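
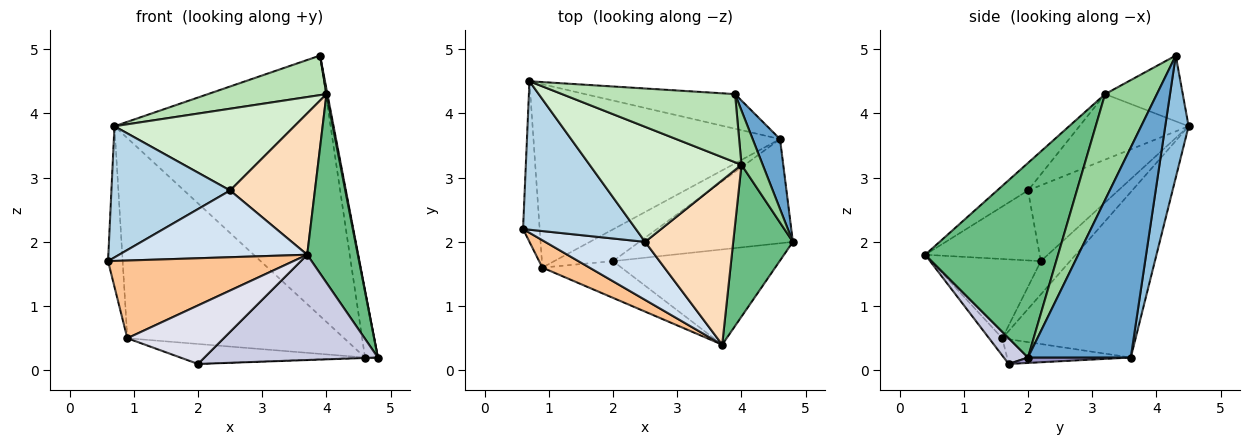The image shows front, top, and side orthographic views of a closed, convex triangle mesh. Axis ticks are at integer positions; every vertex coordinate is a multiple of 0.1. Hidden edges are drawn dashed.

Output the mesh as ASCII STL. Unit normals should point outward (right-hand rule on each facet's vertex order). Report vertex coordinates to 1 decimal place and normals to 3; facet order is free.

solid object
 facet normal 0.984 0.123 0.128
  outer loop
   vertex 4.6 3.6 0.2
   vertex 3.9 4.3 4.9
   vertex 4.8 2.0 0.2
  endloop
 endfacet
 facet normal 0.107 0.986 -0.131
  outer loop
   vertex 4.6 3.6 0.2
   vertex 0.7 4.5 3.8
   vertex 3.9 4.3 4.9
  endloop
 endfacet
 facet normal -0.450 -0.591 0.669
  outer loop
   vertex 2.5 2.0 2.8
   vertex 0.7 4.5 3.8
   vertex 0.6 2.2 1.7
  endloop
 endfacet
 facet normal -0.417 -0.686 0.596
  outer loop
   vertex 2.5 2.0 2.8
   vertex 0.6 2.2 1.7
   vertex 3.7 0.4 1.8
  endloop
 endfacet
 facet normal -0.816 0.408 -0.408
  outer loop
   vertex 0.9 1.6 0.5
   vertex 0.6 2.2 1.7
   vertex 0.7 4.5 3.8
  endloop
 endfacet
 facet normal -0.413 0.672 -0.615
  outer loop
   vertex 0.9 1.6 0.5
   vertex 0.7 4.5 3.8
   vertex 4.6 3.6 0.2
  endloop
 endfacet
 facet normal -0.488 -0.824 0.290
  outer loop
   vertex 0.9 1.6 0.5
   vertex 3.7 0.4 1.8
   vertex 0.6 2.2 1.7
  endloop
 endfacet
 facet normal -0.231 -0.634 0.738
  outer loop
   vertex 4.0 3.2 4.3
   vertex 2.5 2.0 2.8
   vertex 3.7 0.4 1.8
  endloop
 endfacet
 facet normal 0.898 -0.342 0.275
  outer loop
   vertex 4.0 3.2 4.3
   vertex 3.7 0.4 1.8
   vertex 4.8 2.0 0.2
  endloop
 endfacet
 facet normal 0.980 -0.018 0.197
  outer loop
   vertex 4.0 3.2 4.3
   vertex 4.8 2.0 0.2
   vertex 3.9 4.3 4.9
  endloop
 endfacet
 facet normal -0.312 -0.477 0.822
  outer loop
   vertex 4.0 3.2 4.3
   vertex 3.9 4.3 4.9
   vertex 0.7 4.5 3.8
  endloop
 endfacet
 facet normal -0.332 -0.546 0.769
  outer loop
   vertex 4.0 3.2 4.3
   vertex 0.7 4.5 3.8
   vertex 2.5 2.0 2.8
  endloop
 endfacet
 facet normal 0.035 0.004 -0.999
  outer loop
   vertex 2.0 1.7 0.1
   vertex 4.6 3.6 0.2
   vertex 4.8 2.0 0.2
  endloop
 endfacet
 facet normal -0.336 0.501 -0.798
  outer loop
   vertex 2.0 1.7 0.1
   vertex 0.9 1.6 0.5
   vertex 4.6 3.6 0.2
  endloop
 endfacet
 facet normal 0.103 -0.738 -0.667
  outer loop
   vertex 2.0 1.7 0.1
   vertex 4.8 2.0 0.2
   vertex 3.7 0.4 1.8
  endloop
 endfacet
 facet normal -0.115 -0.841 -0.528
  outer loop
   vertex 2.0 1.7 0.1
   vertex 3.7 0.4 1.8
   vertex 0.9 1.6 0.5
  endloop
 endfacet
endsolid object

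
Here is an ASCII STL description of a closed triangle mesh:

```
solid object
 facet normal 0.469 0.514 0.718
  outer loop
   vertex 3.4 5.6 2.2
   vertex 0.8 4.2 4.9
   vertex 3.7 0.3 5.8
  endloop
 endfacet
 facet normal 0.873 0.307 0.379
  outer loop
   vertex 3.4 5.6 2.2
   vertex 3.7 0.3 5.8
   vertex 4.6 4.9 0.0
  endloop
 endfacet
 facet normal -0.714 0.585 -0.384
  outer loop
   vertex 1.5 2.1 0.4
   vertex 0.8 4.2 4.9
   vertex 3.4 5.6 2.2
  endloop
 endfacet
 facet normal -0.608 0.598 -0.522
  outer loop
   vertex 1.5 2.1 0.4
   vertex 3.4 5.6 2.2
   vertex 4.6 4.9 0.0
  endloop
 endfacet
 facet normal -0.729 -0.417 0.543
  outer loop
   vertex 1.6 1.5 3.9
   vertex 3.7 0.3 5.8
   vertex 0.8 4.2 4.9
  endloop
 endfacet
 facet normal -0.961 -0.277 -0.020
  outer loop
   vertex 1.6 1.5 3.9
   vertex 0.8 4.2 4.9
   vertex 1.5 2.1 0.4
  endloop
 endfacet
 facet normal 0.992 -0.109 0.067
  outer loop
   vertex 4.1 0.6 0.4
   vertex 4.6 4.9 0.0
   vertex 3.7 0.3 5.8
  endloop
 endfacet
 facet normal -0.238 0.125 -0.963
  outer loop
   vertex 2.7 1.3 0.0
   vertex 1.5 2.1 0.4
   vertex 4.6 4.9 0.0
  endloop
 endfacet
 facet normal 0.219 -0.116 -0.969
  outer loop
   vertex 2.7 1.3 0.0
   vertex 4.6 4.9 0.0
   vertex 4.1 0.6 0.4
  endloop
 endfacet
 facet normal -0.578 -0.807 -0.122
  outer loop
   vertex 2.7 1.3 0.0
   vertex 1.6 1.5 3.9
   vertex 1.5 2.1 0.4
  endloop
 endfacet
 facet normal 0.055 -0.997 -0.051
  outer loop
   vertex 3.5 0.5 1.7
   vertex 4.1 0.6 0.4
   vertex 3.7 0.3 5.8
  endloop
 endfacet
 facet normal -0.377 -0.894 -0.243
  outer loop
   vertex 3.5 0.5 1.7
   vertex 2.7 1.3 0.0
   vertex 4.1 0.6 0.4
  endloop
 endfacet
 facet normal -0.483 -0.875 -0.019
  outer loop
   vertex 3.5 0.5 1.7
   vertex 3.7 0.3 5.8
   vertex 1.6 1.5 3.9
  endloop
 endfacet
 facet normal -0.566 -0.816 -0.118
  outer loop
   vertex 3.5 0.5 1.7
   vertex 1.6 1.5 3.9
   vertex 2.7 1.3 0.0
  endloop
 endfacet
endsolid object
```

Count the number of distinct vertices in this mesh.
9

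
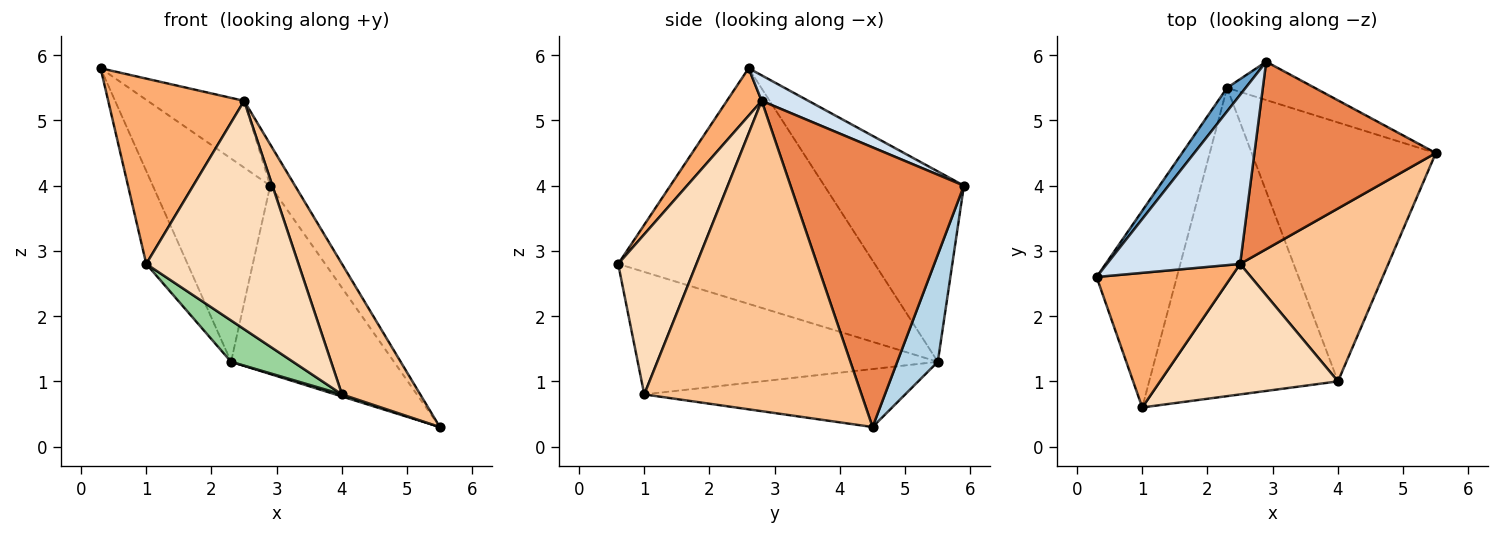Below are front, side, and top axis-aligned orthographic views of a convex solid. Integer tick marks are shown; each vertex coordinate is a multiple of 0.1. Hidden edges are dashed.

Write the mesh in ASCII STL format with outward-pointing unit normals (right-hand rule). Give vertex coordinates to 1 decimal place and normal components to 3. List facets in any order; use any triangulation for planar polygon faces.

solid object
 facet normal -0.763 0.642 0.074
  outer loop
   vertex 2.3 5.5 1.3
   vertex 0.3 2.6 5.8
   vertex 2.9 5.9 4.0
  endloop
 endfacet
 facet normal -0.936 0.151 -0.319
  outer loop
   vertex 2.3 5.5 1.3
   vertex 1.0 0.6 2.8
   vertex 0.3 2.6 5.8
  endloop
 endfacet
 facet normal 0.237 0.952 -0.194
  outer loop
   vertex 2.3 5.5 1.3
   vertex 2.9 5.9 4.0
   vertex 5.5 4.5 0.3
  endloop
 endfacet
 facet normal 0.175 0.361 0.916
  outer loop
   vertex 2.5 2.8 5.3
   vertex 2.9 5.9 4.0
   vertex 0.3 2.6 5.8
  endloop
 endfacet
 facet normal 0.833 0.119 0.540
  outer loop
   vertex 2.5 2.8 5.3
   vertex 5.5 4.5 0.3
   vertex 2.9 5.9 4.0
  endloop
 endfacet
 facet normal 0.203 -0.792 0.575
  outer loop
   vertex 2.5 2.8 5.3
   vertex 0.3 2.6 5.8
   vertex 1.0 0.6 2.8
  endloop
 endfacet
 facet normal 0.858 -0.309 0.410
  outer loop
   vertex 4.0 1.0 0.8
   vertex 5.5 4.5 0.3
   vertex 2.5 2.8 5.3
  endloop
 endfacet
 facet normal 0.408 -0.793 0.453
  outer loop
   vertex 4.0 1.0 0.8
   vertex 2.5 2.8 5.3
   vertex 1.0 0.6 2.8
  endloop
 endfacet
 facet normal -0.300 -0.008 -0.954
  outer loop
   vertex 4.0 1.0 0.8
   vertex 2.3 5.5 1.3
   vertex 5.5 4.5 0.3
  endloop
 endfacet
 facet normal -0.541 -0.112 -0.834
  outer loop
   vertex 4.0 1.0 0.8
   vertex 1.0 0.6 2.8
   vertex 2.3 5.5 1.3
  endloop
 endfacet
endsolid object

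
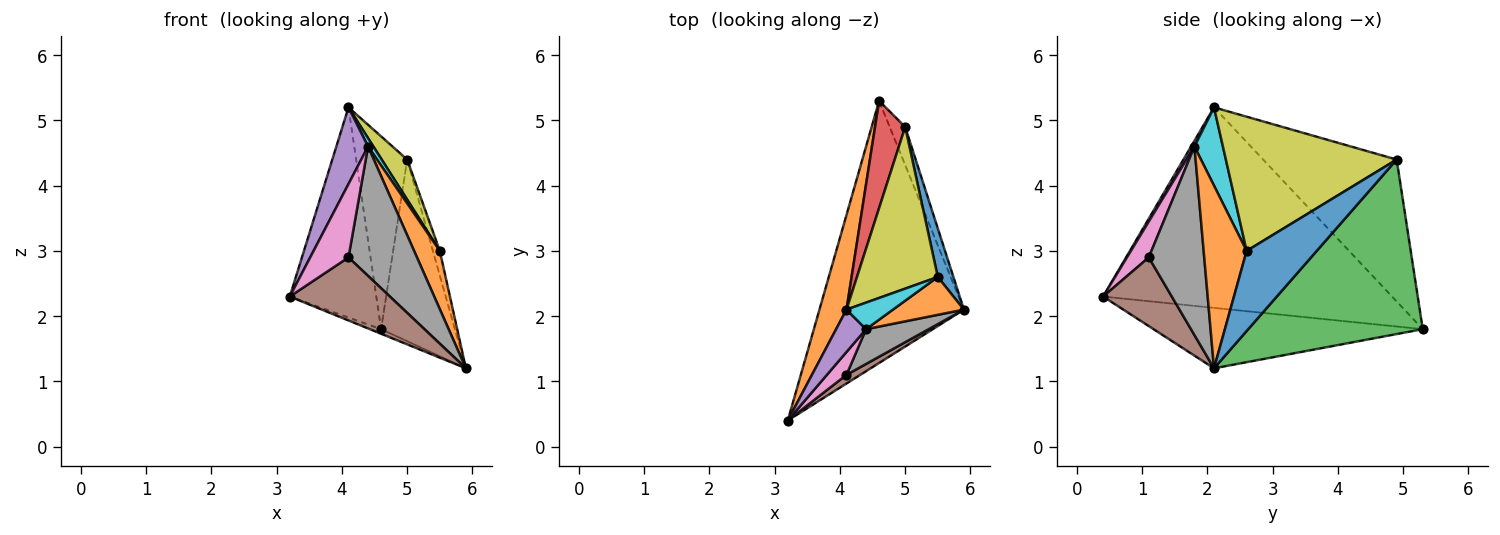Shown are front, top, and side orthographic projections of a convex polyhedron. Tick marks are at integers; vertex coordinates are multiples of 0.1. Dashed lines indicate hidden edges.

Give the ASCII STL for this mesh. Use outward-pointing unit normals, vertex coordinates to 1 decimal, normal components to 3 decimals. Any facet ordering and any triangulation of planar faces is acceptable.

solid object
 facet normal -0.386 0.016 -0.922
  outer loop
   vertex 4.6 5.3 1.8
   vertex 5.9 2.1 1.2
   vertex 3.2 0.4 2.3
  endloop
 endfacet
 facet normal -0.950 0.285 0.128
  outer loop
   vertex 4.1 2.1 5.2
   vertex 4.6 5.3 1.8
   vertex 3.2 0.4 2.3
  endloop
 endfacet
 facet normal 0.918 0.388 -0.082
  outer loop
   vertex 5.0 4.9 4.4
   vertex 5.9 2.1 1.2
   vertex 4.6 5.3 1.8
  endloop
 endfacet
 facet normal -0.916 0.350 0.195
  outer loop
   vertex 5.0 4.9 4.4
   vertex 4.6 5.3 1.8
   vertex 4.1 2.1 5.2
  endloop
 endfacet
 facet normal 0.093 -0.871 0.482
  outer loop
   vertex 4.4 1.8 4.6
   vertex 4.1 2.1 5.2
   vertex 3.2 0.4 2.3
  endloop
 endfacet
 facet normal 0.562 -0.819 0.113
  outer loop
   vertex 4.1 1.1 2.9
   vertex 3.2 0.4 2.3
   vertex 5.9 2.1 1.2
  endloop
 endfacet
 facet normal 0.478 -0.839 0.261
  outer loop
   vertex 4.1 1.1 2.9
   vertex 4.4 1.8 4.6
   vertex 3.2 0.4 2.3
  endloop
 endfacet
 facet normal 0.616 -0.761 0.205
  outer loop
   vertex 4.1 1.1 2.9
   vertex 5.9 2.1 1.2
   vertex 4.4 1.8 4.6
  endloop
 endfacet
 facet normal 0.850 -0.127 0.512
  outer loop
   vertex 5.5 2.6 3.0
   vertex 5.0 4.9 4.4
   vertex 4.1 2.1 5.2
  endloop
 endfacet
 facet normal 0.849 -0.159 0.504
  outer loop
   vertex 5.5 2.6 3.0
   vertex 4.1 2.1 5.2
   vertex 4.4 1.8 4.6
  endloop
 endfacet
 facet normal 0.977 0.097 0.190
  outer loop
   vertex 5.5 2.6 3.0
   vertex 5.9 2.1 1.2
   vertex 5.0 4.9 4.4
  endloop
 endfacet
 facet normal 0.814 -0.487 0.316
  outer loop
   vertex 5.5 2.6 3.0
   vertex 4.4 1.8 4.6
   vertex 5.9 2.1 1.2
  endloop
 endfacet
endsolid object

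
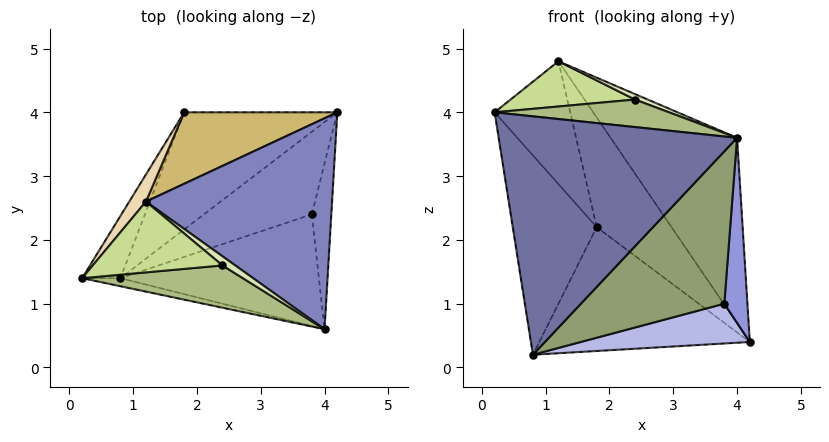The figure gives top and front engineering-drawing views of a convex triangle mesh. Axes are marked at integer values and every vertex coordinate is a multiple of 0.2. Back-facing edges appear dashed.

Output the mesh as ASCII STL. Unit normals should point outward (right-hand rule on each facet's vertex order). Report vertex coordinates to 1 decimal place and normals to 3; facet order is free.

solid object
 facet normal -0.209 -0.977 -0.033
  outer loop
   vertex 0.8 1.4 0.2
   vertex 4.0 0.6 3.6
   vertex 0.2 1.4 4.0
  endloop
 endfacet
 facet normal 0.622 0.517 0.588
  outer loop
   vertex 1.2 2.6 4.8
   vertex 4.0 0.6 3.6
   vertex 4.2 4.0 0.4
  endloop
 endfacet
 facet normal 0.892 -0.336 -0.301
  outer loop
   vertex 3.8 2.4 1.0
   vertex 4.2 4.0 0.4
   vertex 4.0 0.6 3.6
  endloop
 endfacet
 facet normal 0.359 -0.405 -0.841
  outer loop
   vertex 3.8 2.4 1.0
   vertex 0.8 1.4 0.2
   vertex 4.2 4.0 0.4
  endloop
 endfacet
 facet normal 0.392 -0.742 -0.544
  outer loop
   vertex 3.8 2.4 1.0
   vertex 4.0 0.6 3.6
   vertex 0.8 1.4 0.2
  endloop
 endfacet
 facet normal -0.027 -0.545 0.838
  outer loop
   vertex 2.4 1.6 4.2
   vertex 0.2 1.4 4.0
   vertex 4.0 0.6 3.6
  endloop
 endfacet
 facet normal -0.028 -0.538 0.842
  outer loop
   vertex 2.4 1.6 4.2
   vertex 1.2 2.6 4.8
   vertex 0.2 1.4 4.0
  endloop
 endfacet
 facet normal 0.000 -0.514 0.857
  outer loop
   vertex 2.4 1.6 4.2
   vertex 4.0 0.6 3.6
   vertex 1.2 2.6 4.8
  endloop
 endfacet
 facet normal -0.458 0.646 -0.611
  outer loop
   vertex 1.8 4.0 2.2
   vertex 4.2 4.0 0.4
   vertex 0.8 1.4 0.2
  endloop
 endfacet
 facet normal 0.379 0.776 0.505
  outer loop
   vertex 1.8 4.0 2.2
   vertex 1.2 2.6 4.8
   vertex 4.2 4.0 0.4
  endloop
 endfacet
 facet normal -0.884 0.447 -0.140
  outer loop
   vertex 1.8 4.0 2.2
   vertex 0.8 1.4 0.2
   vertex 0.2 1.4 4.0
  endloop
 endfacet
 facet normal -0.802 0.583 0.129
  outer loop
   vertex 1.8 4.0 2.2
   vertex 0.2 1.4 4.0
   vertex 1.2 2.6 4.8
  endloop
 endfacet
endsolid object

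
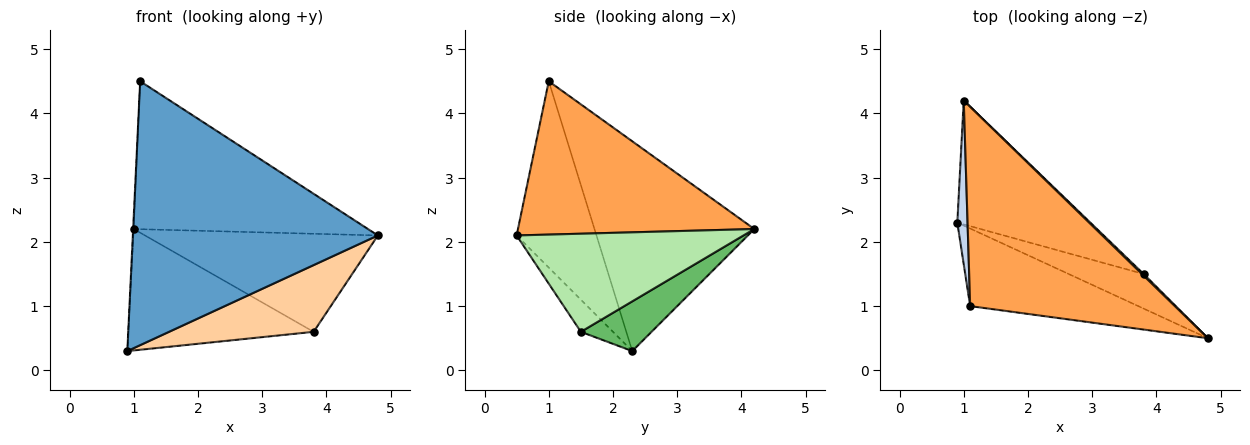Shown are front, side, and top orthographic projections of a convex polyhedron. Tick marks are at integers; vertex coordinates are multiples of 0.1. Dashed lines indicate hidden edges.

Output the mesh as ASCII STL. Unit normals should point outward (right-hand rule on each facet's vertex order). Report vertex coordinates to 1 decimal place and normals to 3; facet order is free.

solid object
 facet normal -0.298 -0.916 -0.269
  outer loop
   vertex 1.1 1.0 4.5
   vertex 0.9 2.3 0.3
   vertex 4.8 0.5 2.1
  endloop
 endfacet
 facet normal -0.999 0.004 0.049
  outer loop
   vertex 1.1 1.0 4.5
   vertex 1.0 4.2 2.2
   vertex 0.9 2.3 0.3
  endloop
 endfacet
 facet normal 0.515 0.511 0.688
  outer loop
   vertex 1.1 1.0 4.5
   vertex 4.8 0.5 2.1
   vertex 1.0 4.2 2.2
  endloop
 endfacet
 facet normal -0.194 -0.871 -0.452
  outer loop
   vertex 3.8 1.5 0.6
   vertex 4.8 0.5 2.1
   vertex 0.9 2.3 0.3
  endloop
 endfacet
 facet normal 0.258 0.676 -0.690
  outer loop
   vertex 3.8 1.5 0.6
   vertex 0.9 2.3 0.3
   vertex 1.0 4.2 2.2
  endloop
 endfacet
 facet normal 0.698 0.716 0.012
  outer loop
   vertex 3.8 1.5 0.6
   vertex 1.0 4.2 2.2
   vertex 4.8 0.5 2.1
  endloop
 endfacet
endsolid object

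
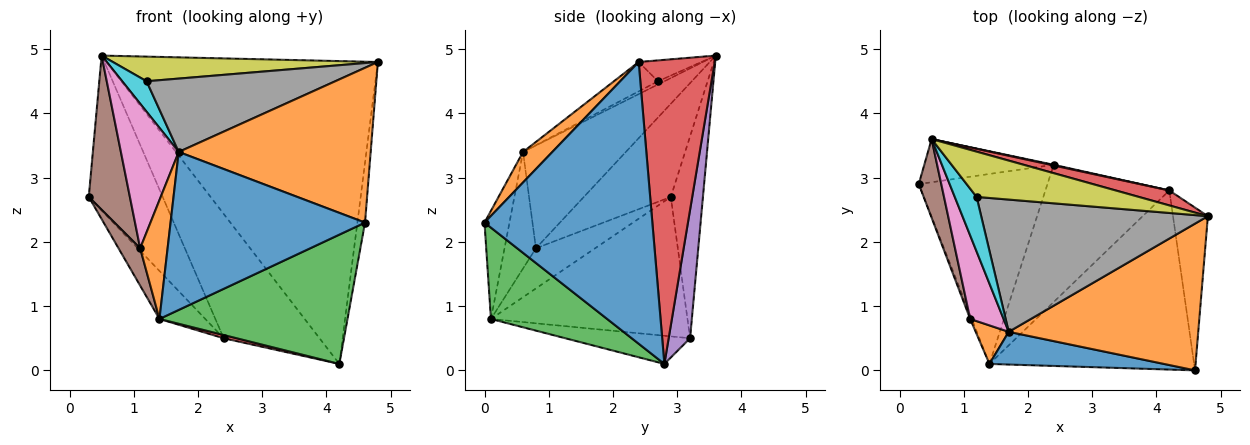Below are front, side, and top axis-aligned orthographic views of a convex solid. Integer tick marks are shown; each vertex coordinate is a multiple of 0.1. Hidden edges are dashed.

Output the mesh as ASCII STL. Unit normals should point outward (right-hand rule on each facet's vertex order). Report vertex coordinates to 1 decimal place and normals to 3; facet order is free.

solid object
 facet normal 0.991 0.045 -0.123
  outer loop
   vertex 4.2 2.8 0.1
   vertex 4.8 2.4 4.8
   vertex 4.6 0.0 2.3
  endloop
 endfacet
 facet normal 0.110 -0.721 0.684
  outer loop
   vertex 1.7 0.6 3.4
   vertex 4.6 0.0 2.3
   vertex 4.8 2.4 4.8
  endloop
 endfacet
 facet normal -0.386 0.889 -0.248
  outer loop
   vertex 0.5 3.6 4.9
   vertex 2.4 3.2 0.5
   vertex 0.3 2.9 2.7
  endloop
 endfacet
 facet normal 0.270 0.962 0.047
  outer loop
   vertex 0.5 3.6 4.9
   vertex 4.8 2.4 4.8
   vertex 4.2 2.8 0.1
  endloop
 endfacet
 facet normal 0.218 0.976 0.005
  outer loop
   vertex 0.5 3.6 4.9
   vertex 4.2 2.8 0.1
   vertex 2.4 3.2 0.5
  endloop
 endfacet
 facet normal -0.883 -0.418 0.213
  outer loop
   vertex 1.1 0.8 1.9
   vertex 0.5 3.6 4.9
   vertex 0.3 2.9 2.7
  endloop
 endfacet
 facet normal -0.839 -0.472 0.273
  outer loop
   vertex 1.1 0.8 1.9
   vertex 1.7 0.6 3.4
   vertex 0.5 3.6 4.9
  endloop
 endfacet
 facet normal -0.113 -0.482 0.869
  outer loop
   vertex 1.2 2.7 4.5
   vertex 1.7 0.6 3.4
   vertex 4.8 2.4 4.8
  endloop
 endfacet
 facet normal -0.112 -0.475 0.873
  outer loop
   vertex 1.2 2.7 4.5
   vertex 4.8 2.4 4.8
   vertex 0.5 3.6 4.9
  endloop
 endfacet
 facet normal -0.127 -0.484 0.866
  outer loop
   vertex 1.2 2.7 4.5
   vertex 0.5 3.6 4.9
   vertex 1.7 0.6 3.4
  endloop
 endfacet
 facet normal -0.125 -0.972 0.201
  outer loop
   vertex 1.4 0.1 0.8
   vertex 4.6 0.0 2.3
   vertex 1.7 0.6 3.4
  endloop
 endfacet
 facet normal -0.736 -0.644 0.209
  outer loop
   vertex 1.4 0.1 0.8
   vertex 1.7 0.6 3.4
   vertex 1.1 0.8 1.9
  endloop
 endfacet
 facet normal 0.340 -0.550 -0.762
  outer loop
   vertex 1.4 0.1 0.8
   vertex 4.2 2.8 0.1
   vertex 4.6 0.0 2.3
  endloop
 endfacet
 facet normal -0.222 -0.023 -0.975
  outer loop
   vertex 1.4 0.1 0.8
   vertex 2.4 3.2 0.5
   vertex 4.2 2.8 0.1
  endloop
 endfacet
 facet normal -0.724 0.169 -0.668
  outer loop
   vertex 1.4 0.1 0.8
   vertex 0.3 2.9 2.7
   vertex 2.4 3.2 0.5
  endloop
 endfacet
 facet normal -0.939 -0.343 -0.038
  outer loop
   vertex 1.4 0.1 0.8
   vertex 1.1 0.8 1.9
   vertex 0.3 2.9 2.7
  endloop
 endfacet
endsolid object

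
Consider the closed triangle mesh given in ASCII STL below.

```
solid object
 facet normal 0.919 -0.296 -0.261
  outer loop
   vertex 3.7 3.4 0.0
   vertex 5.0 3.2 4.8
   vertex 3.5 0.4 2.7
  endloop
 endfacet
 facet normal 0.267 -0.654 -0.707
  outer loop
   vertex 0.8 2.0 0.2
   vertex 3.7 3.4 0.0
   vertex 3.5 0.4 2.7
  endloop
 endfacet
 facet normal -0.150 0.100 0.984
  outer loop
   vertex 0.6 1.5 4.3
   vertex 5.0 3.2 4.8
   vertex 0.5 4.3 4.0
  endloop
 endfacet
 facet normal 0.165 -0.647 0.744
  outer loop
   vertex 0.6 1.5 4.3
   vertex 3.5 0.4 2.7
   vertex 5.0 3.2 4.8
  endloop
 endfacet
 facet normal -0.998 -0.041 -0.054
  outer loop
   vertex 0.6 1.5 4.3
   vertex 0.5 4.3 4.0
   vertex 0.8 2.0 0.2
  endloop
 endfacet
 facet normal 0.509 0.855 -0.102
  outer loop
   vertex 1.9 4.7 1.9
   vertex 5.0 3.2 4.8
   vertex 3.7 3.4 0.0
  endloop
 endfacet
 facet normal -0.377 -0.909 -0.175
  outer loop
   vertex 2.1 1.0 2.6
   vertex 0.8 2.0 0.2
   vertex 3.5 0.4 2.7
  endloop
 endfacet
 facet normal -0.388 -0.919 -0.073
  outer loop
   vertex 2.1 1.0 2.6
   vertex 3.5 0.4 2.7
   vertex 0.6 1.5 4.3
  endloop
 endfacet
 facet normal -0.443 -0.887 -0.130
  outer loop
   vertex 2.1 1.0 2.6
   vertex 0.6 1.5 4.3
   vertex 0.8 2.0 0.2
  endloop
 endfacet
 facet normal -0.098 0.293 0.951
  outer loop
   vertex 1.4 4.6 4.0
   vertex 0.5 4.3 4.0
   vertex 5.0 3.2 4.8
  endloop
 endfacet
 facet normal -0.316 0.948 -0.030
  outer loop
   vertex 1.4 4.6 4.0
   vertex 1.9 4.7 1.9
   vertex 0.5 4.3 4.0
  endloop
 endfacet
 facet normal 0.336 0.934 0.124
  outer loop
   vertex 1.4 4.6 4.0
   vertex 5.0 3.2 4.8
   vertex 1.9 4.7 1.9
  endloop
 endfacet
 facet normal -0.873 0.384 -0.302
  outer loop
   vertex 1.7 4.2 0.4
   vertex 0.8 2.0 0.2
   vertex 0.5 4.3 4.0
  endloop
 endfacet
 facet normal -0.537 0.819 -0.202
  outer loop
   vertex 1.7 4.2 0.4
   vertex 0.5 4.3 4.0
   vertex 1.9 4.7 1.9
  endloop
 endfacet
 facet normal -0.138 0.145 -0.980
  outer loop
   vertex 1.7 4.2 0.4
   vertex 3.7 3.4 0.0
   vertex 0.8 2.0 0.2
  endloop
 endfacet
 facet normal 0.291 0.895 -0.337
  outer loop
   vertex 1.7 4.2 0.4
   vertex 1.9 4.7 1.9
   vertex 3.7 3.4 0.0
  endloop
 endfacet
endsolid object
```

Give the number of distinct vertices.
10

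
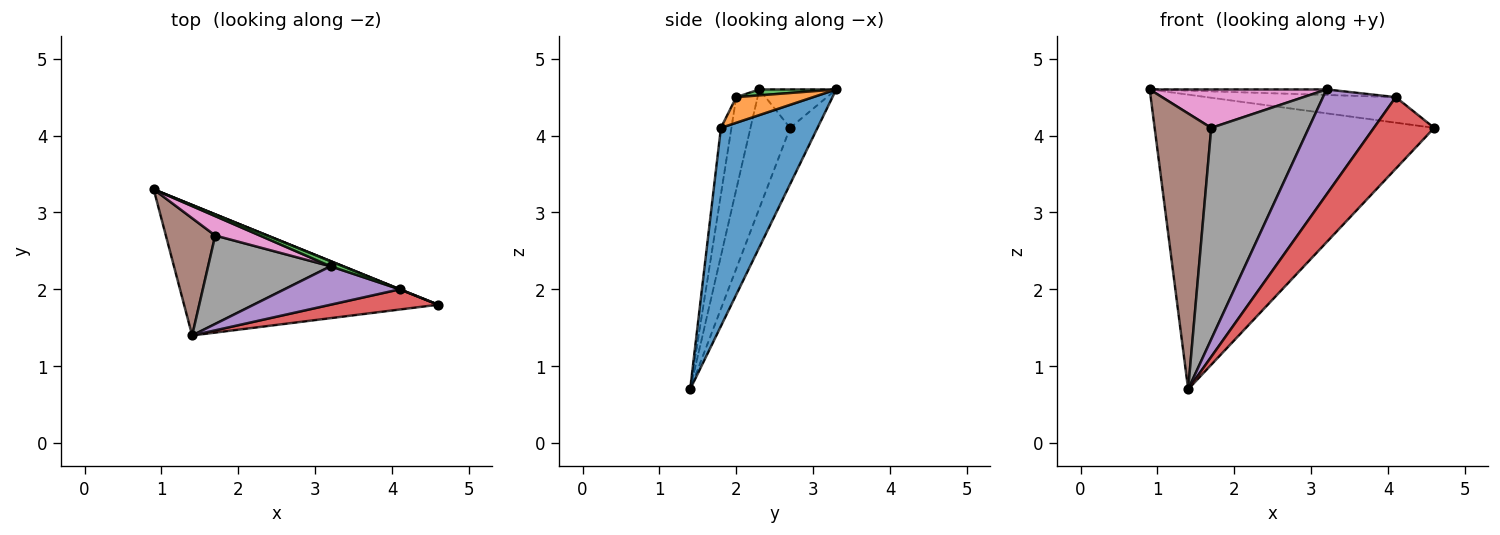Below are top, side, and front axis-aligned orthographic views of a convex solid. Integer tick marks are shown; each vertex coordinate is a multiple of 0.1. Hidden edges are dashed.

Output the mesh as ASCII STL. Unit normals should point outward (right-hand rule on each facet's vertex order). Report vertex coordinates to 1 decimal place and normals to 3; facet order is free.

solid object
 facet normal 0.301 0.872 -0.386
  outer loop
   vertex 1.4 1.4 0.7
   vertex 0.9 3.3 4.6
   vertex 4.6 1.8 4.1
  endloop
 endfacet
 facet normal 0.377 0.926 0.008
  outer loop
   vertex 4.1 2.0 4.5
   vertex 4.6 1.8 4.1
   vertex 0.9 3.3 4.6
  endloop
 endfacet
 facet normal 0.306 0.703 0.642
  outer loop
   vertex 4.1 2.0 4.5
   vertex 0.9 3.3 4.6
   vertex 3.2 2.3 4.6
  endloop
 endfacet
 facet normal -0.166 -0.949 0.268
  outer loop
   vertex 4.1 2.0 4.5
   vertex 1.4 1.4 0.7
   vertex 4.6 1.8 4.1
  endloop
 endfacet
 facet normal -0.265 -0.906 0.331
  outer loop
   vertex 4.1 2.0 4.5
   vertex 3.2 2.3 4.6
   vertex 1.4 1.4 0.7
  endloop
 endfacet
 facet normal -0.407 -0.841 0.357
  outer loop
   vertex 1.7 2.7 4.1
   vertex 0.9 3.3 4.6
   vertex 1.4 1.4 0.7
  endloop
 endfacet
 facet normal -0.362 -0.832 0.420
  outer loop
   vertex 1.7 2.7 4.1
   vertex 3.2 2.3 4.6
   vertex 0.9 3.3 4.6
  endloop
 endfacet
 facet normal -0.351 -0.864 0.361
  outer loop
   vertex 1.7 2.7 4.1
   vertex 1.4 1.4 0.7
   vertex 3.2 2.3 4.6
  endloop
 endfacet
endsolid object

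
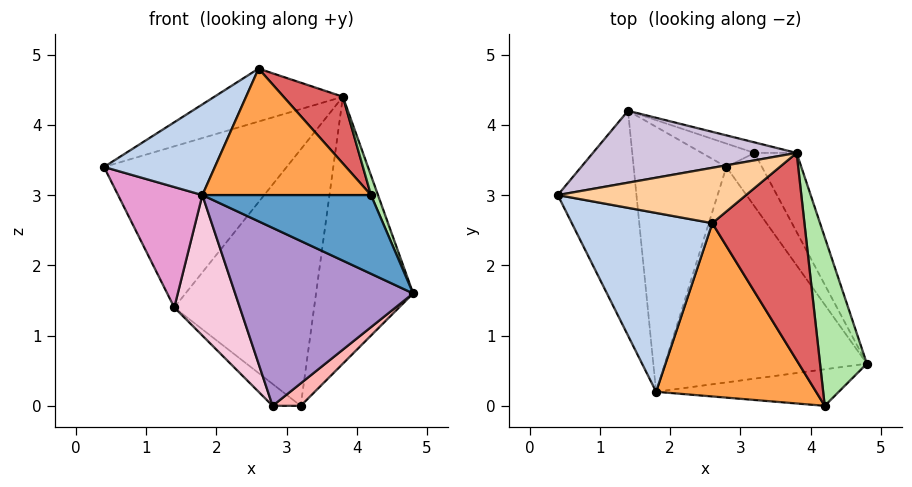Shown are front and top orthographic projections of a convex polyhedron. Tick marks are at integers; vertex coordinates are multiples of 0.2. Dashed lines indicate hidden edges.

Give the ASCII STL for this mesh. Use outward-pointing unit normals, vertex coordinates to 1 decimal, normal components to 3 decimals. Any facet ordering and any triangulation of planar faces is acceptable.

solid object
 facet normal -0.075 -0.904 -0.420
  outer loop
   vertex 1.8 0.2 3.0
   vertex 4.8 0.6 1.6
   vertex 4.2 0.0 3.0
  endloop
 endfacet
 facet normal -0.545 -0.379 0.748
  outer loop
   vertex 1.8 0.2 3.0
   vertex 2.6 2.6 4.8
   vertex 0.4 3.0 3.4
  endloop
 endfacet
 facet normal -0.049 -0.589 0.807
  outer loop
   vertex 1.8 0.2 3.0
   vertex 4.2 0.0 3.0
   vertex 2.6 2.6 4.8
  endloop
 endfacet
 facet normal -0.317 0.655 0.686
  outer loop
   vertex 3.8 3.6 4.4
   vertex 0.4 3.0 3.4
   vertex 2.6 2.6 4.8
  endloop
 endfacet
 facet normal 0.901 0.415 -0.123
  outer loop
   vertex 3.8 3.6 4.4
   vertex 4.8 0.6 1.6
   vertex 3.2 3.6 0.0
  endloop
 endfacet
 facet normal 0.925 -0.044 0.378
  outer loop
   vertex 3.8 3.6 4.4
   vertex 4.2 0.0 3.0
   vertex 4.8 0.6 1.6
  endloop
 endfacet
 facet normal 0.497 -0.266 0.826
  outer loop
   vertex 3.8 3.6 4.4
   vertex 2.6 2.6 4.8
   vertex 4.2 0.0 3.0
  endloop
 endfacet
 facet normal 0.190 -0.381 -0.905
  outer loop
   vertex 2.8 3.4 0.0
   vertex 3.2 3.6 0.0
   vertex 4.8 0.6 1.6
  endloop
 endfacet
 facet normal -0.265 -0.614 -0.743
  outer loop
   vertex 2.8 3.4 0.0
   vertex 4.8 0.6 1.6
   vertex 1.8 0.2 3.0
  endloop
 endfacet
 facet normal -0.271 0.879 0.392
  outer loop
   vertex 1.4 4.2 1.4
   vertex 0.4 3.0 3.4
   vertex 3.8 3.6 4.4
  endloop
 endfacet
 facet normal 0.288 0.957 -0.039
  outer loop
   vertex 1.4 4.2 1.4
   vertex 3.8 3.6 4.4
   vertex 3.2 3.6 0.0
  endloop
 endfacet
 facet normal -0.323 0.646 -0.692
  outer loop
   vertex 1.4 4.2 1.4
   vertex 3.2 3.6 0.0
   vertex 2.8 3.4 0.0
  endloop
 endfacet
 facet normal -0.767 -0.303 -0.565
  outer loop
   vertex 1.4 4.2 1.4
   vertex 1.8 0.2 3.0
   vertex 0.4 3.0 3.4
  endloop
 endfacet
 facet normal -0.755 -0.307 -0.579
  outer loop
   vertex 1.4 4.2 1.4
   vertex 2.8 3.4 0.0
   vertex 1.8 0.2 3.0
  endloop
 endfacet
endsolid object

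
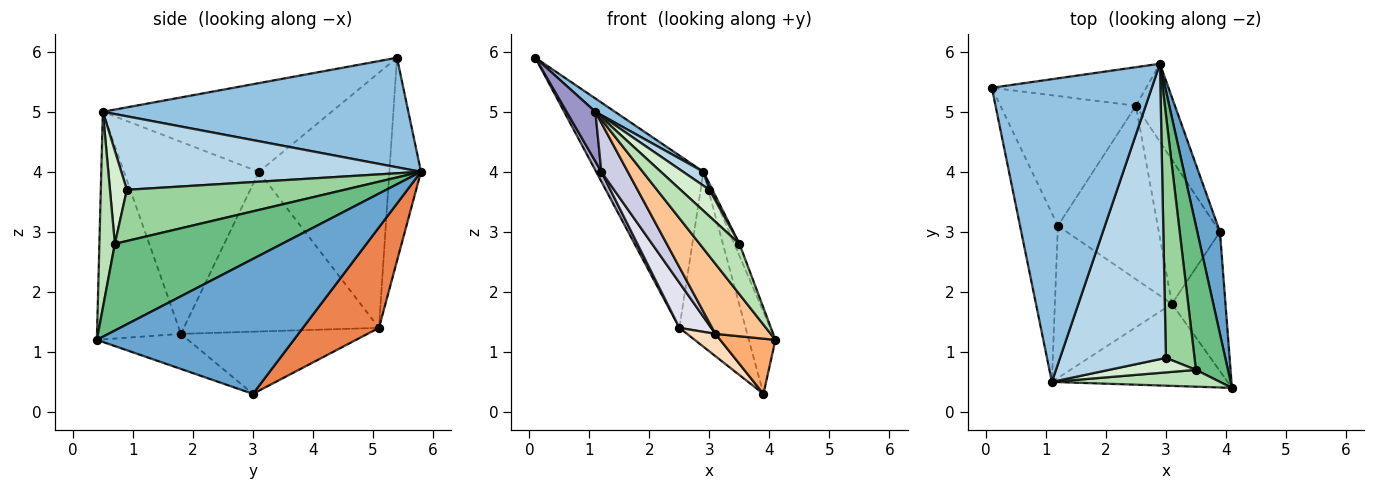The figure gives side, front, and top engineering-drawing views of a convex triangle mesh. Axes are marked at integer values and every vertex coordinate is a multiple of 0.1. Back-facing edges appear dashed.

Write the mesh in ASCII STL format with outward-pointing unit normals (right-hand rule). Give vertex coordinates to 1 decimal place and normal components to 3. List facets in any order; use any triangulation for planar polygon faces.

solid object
 facet normal 0.978 0.132 0.164
  outer loop
   vertex 3.9 3.0 0.3
   vertex 2.9 5.8 4.0
   vertex 4.1 0.4 1.2
  endloop
 endfacet
 facet normal 0.565 -0.036 0.825
  outer loop
   vertex 1.1 0.5 5.0
   vertex 2.9 5.8 4.0
   vertex 0.1 5.4 5.9
  endloop
 endfacet
 facet normal 0.570 -0.039 0.821
  outer loop
   vertex 3.0 0.9 3.7
   vertex 2.9 5.8 4.0
   vertex 1.1 0.5 5.0
  endloop
 endfacet
 facet normal -0.276 0.938 -0.210
  outer loop
   vertex 2.5 5.1 1.4
   vertex 0.1 5.4 5.9
   vertex 2.9 5.8 4.0
  endloop
 endfacet
 facet normal 0.724 0.630 -0.281
  outer loop
   vertex 2.5 5.1 1.4
   vertex 2.9 5.8 4.0
   vertex 3.9 3.0 0.3
  endloop
 endfacet
 facet normal -0.520 -0.315 -0.794
  outer loop
   vertex 3.1 1.8 1.3
   vertex 3.9 3.0 0.3
   vertex 4.1 0.4 1.2
  endloop
 endfacet
 facet normal -0.702 -0.463 -0.542
  outer loop
   vertex 3.1 1.8 1.3
   vertex 4.1 0.4 1.2
   vertex 1.1 0.5 5.0
  endloop
 endfacet
 facet normal -0.709 -0.108 -0.697
  outer loop
   vertex 3.1 1.8 1.3
   vertex 2.5 5.1 1.4
   vertex 3.9 3.0 0.3
  endloop
 endfacet
 facet normal 0.938 0.029 0.346
  outer loop
   vertex 3.5 0.7 2.8
   vertex 4.1 0.4 1.2
   vertex 2.9 5.8 4.0
  endloop
 endfacet
 facet normal 0.873 -0.012 0.488
  outer loop
   vertex 3.5 0.7 2.8
   vertex 2.9 5.8 4.0
   vertex 3.0 0.9 3.7
  endloop
 endfacet
 facet normal 0.346 -0.890 0.297
  outer loop
   vertex 3.5 0.7 2.8
   vertex 1.1 0.5 5.0
   vertex 4.1 0.4 1.2
  endloop
 endfacet
 facet normal 0.457 -0.781 0.427
  outer loop
   vertex 3.5 0.7 2.8
   vertex 3.0 0.9 3.7
   vertex 1.1 0.5 5.0
  endloop
 endfacet
 facet normal -0.914 -0.115 -0.390
  outer loop
   vertex 1.2 3.1 4.0
   vertex 1.1 0.5 5.0
   vertex 0.1 5.4 5.9
  endloop
 endfacet
 facet normal -0.883 -0.035 -0.468
  outer loop
   vertex 1.2 3.1 4.0
   vertex 0.1 5.4 5.9
   vertex 2.5 5.1 1.4
  endloop
 endfacet
 facet normal -0.842 -0.165 -0.513
  outer loop
   vertex 1.2 3.1 4.0
   vertex 3.1 1.8 1.3
   vertex 1.1 0.5 5.0
  endloop
 endfacet
 facet normal -0.840 -0.137 -0.525
  outer loop
   vertex 1.2 3.1 4.0
   vertex 2.5 5.1 1.4
   vertex 3.1 1.8 1.3
  endloop
 endfacet
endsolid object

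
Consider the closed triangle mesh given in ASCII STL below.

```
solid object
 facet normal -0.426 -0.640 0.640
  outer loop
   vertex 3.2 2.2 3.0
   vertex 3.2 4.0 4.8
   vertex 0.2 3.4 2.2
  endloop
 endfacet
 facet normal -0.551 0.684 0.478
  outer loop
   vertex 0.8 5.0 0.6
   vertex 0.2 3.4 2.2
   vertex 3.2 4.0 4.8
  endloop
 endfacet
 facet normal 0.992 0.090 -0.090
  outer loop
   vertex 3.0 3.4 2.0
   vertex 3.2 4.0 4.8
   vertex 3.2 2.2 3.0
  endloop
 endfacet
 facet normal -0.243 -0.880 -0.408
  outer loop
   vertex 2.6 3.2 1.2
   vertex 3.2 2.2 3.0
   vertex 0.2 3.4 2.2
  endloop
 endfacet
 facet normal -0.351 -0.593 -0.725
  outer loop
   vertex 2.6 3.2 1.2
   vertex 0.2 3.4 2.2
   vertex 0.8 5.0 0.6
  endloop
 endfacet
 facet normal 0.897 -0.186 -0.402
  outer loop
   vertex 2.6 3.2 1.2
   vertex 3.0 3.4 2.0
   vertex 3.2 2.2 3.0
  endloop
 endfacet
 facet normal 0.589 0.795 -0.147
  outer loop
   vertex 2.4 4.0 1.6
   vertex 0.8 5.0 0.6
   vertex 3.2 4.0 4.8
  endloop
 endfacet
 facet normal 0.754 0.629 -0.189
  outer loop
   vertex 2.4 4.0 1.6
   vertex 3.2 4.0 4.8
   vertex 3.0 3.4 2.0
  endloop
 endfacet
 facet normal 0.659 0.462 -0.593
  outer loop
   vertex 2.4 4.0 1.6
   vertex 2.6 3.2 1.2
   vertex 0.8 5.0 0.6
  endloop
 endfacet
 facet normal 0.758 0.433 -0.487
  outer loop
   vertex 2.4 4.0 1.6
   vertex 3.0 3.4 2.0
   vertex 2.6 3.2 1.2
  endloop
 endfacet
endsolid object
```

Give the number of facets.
10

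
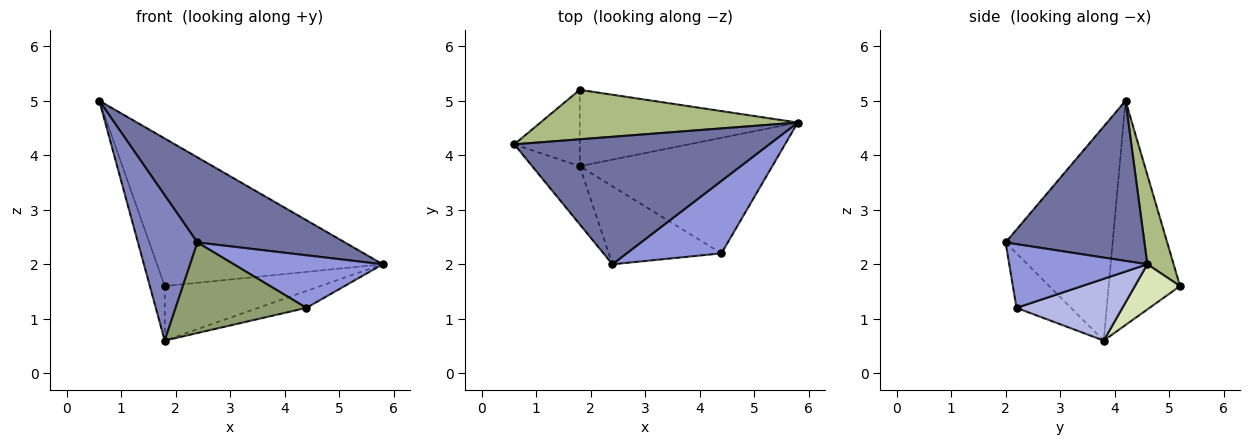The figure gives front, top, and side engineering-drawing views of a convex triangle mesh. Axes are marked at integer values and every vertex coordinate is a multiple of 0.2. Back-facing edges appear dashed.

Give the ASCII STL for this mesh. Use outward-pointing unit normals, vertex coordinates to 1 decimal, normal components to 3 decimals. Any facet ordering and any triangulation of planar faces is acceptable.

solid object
 facet normal 0.463 -0.492 0.737
  outer loop
   vertex 2.4 2.0 2.4
   vertex 5.8 4.6 2.0
   vertex 0.6 4.2 5.0
  endloop
 endfacet
 facet normal -0.858 -0.477 -0.191
  outer loop
   vertex 1.8 3.8 0.6
   vertex 2.4 2.0 2.4
   vertex 0.6 4.2 5.0
  endloop
 endfacet
 facet normal 0.478 -0.516 0.711
  outer loop
   vertex 4.4 2.2 1.2
   vertex 5.8 4.6 2.0
   vertex 2.4 2.0 2.4
  endloop
 endfacet
 facet normal 0.303 0.138 -0.943
  outer loop
   vertex 4.4 2.2 1.2
   vertex 1.8 3.8 0.6
   vertex 5.8 4.6 2.0
  endloop
 endfacet
 facet normal -0.301 -0.723 -0.622
  outer loop
   vertex 4.4 2.2 1.2
   vertex 2.4 2.0 2.4
   vertex 1.8 3.8 0.6
  endloop
 endfacet
 facet normal 0.110 0.942 0.316
  outer loop
   vertex 1.8 5.2 1.6
   vertex 0.6 4.2 5.0
   vertex 5.8 4.6 2.0
  endloop
 endfacet
 facet normal -0.941 0.196 -0.275
  outer loop
   vertex 1.8 5.2 1.6
   vertex 1.8 3.8 0.6
   vertex 0.6 4.2 5.0
  endloop
 endfacet
 facet normal 0.166 0.573 -0.802
  outer loop
   vertex 1.8 5.2 1.6
   vertex 5.8 4.6 2.0
   vertex 1.8 3.8 0.6
  endloop
 endfacet
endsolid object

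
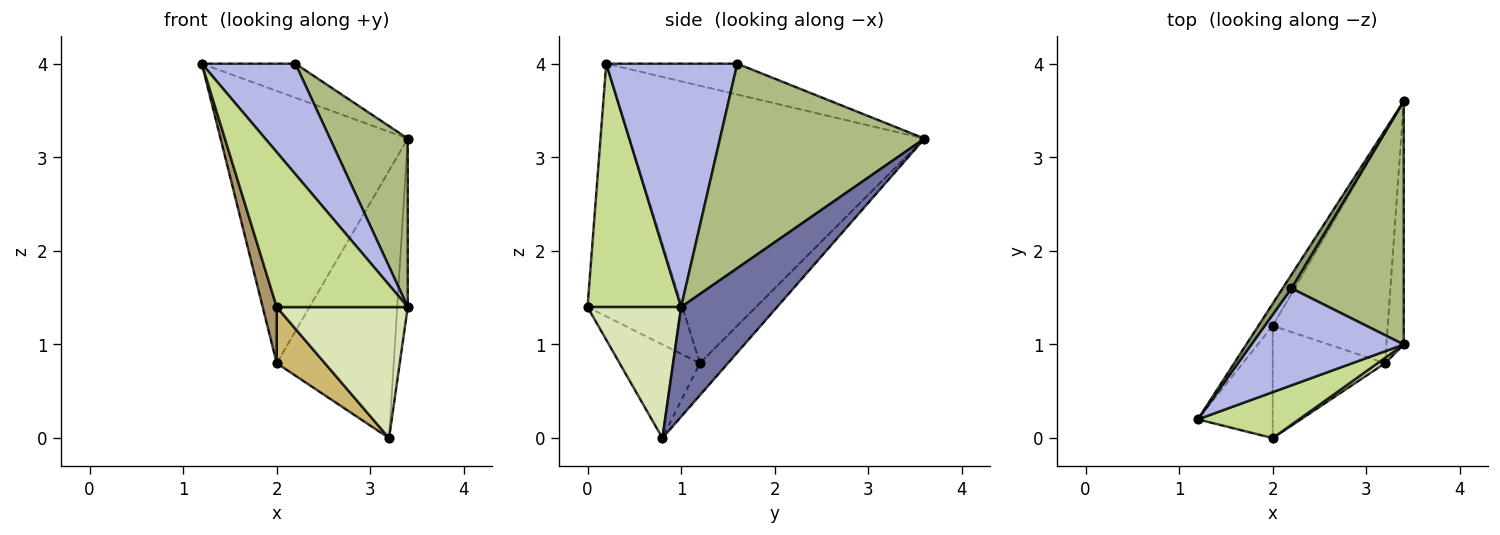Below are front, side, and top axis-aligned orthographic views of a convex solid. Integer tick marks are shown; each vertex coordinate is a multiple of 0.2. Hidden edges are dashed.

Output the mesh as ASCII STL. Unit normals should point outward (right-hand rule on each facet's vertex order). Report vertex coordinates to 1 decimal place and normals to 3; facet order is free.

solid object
 facet normal 0.982 0.108 -0.156
  outer loop
   vertex 3.2 0.8 0.0
   vertex 3.4 3.6 3.2
   vertex 3.4 1.0 1.4
  endloop
 endfacet
 facet normal -0.843 0.536 -0.044
  outer loop
   vertex 2.0 1.2 0.8
   vertex 1.2 0.2 4.0
   vertex 3.4 3.6 3.2
  endloop
 endfacet
 facet normal -0.179 0.746 -0.642
  outer loop
   vertex 2.0 1.2 0.8
   vertex 3.4 3.6 3.2
   vertex 3.2 0.8 0.0
  endloop
 endfacet
 facet normal 0.725 -0.518 0.454
  outer loop
   vertex 2.2 1.6 4.0
   vertex 1.2 0.2 4.0
   vertex 3.4 1.0 1.4
  endloop
 endfacet
 facet normal -0.793 0.566 0.226
  outer loop
   vertex 2.2 1.6 4.0
   vertex 3.4 3.6 3.2
   vertex 1.2 0.2 4.0
  endloop
 endfacet
 facet normal 0.832 -0.316 0.457
  outer loop
   vertex 2.2 1.6 4.0
   vertex 3.4 1.0 1.4
   vertex 3.4 3.6 3.2
  endloop
 endfacet
 facet normal 0.565 -0.791 0.235
  outer loop
   vertex 2.0 0.0 1.4
   vertex 3.4 1.0 1.4
   vertex 1.2 0.2 4.0
  endloop
 endfacet
 facet normal 0.581 -0.813 0.033
  outer loop
   vertex 2.0 0.0 1.4
   vertex 3.2 0.8 0.0
   vertex 3.4 1.0 1.4
  endloop
 endfacet
 facet normal -0.949 -0.141 -0.281
  outer loop
   vertex 2.0 0.0 1.4
   vertex 1.2 0.2 4.0
   vertex 2.0 1.2 0.8
  endloop
 endfacet
 facet normal -0.598 -0.359 -0.717
  outer loop
   vertex 2.0 0.0 1.4
   vertex 2.0 1.2 0.8
   vertex 3.2 0.8 0.0
  endloop
 endfacet
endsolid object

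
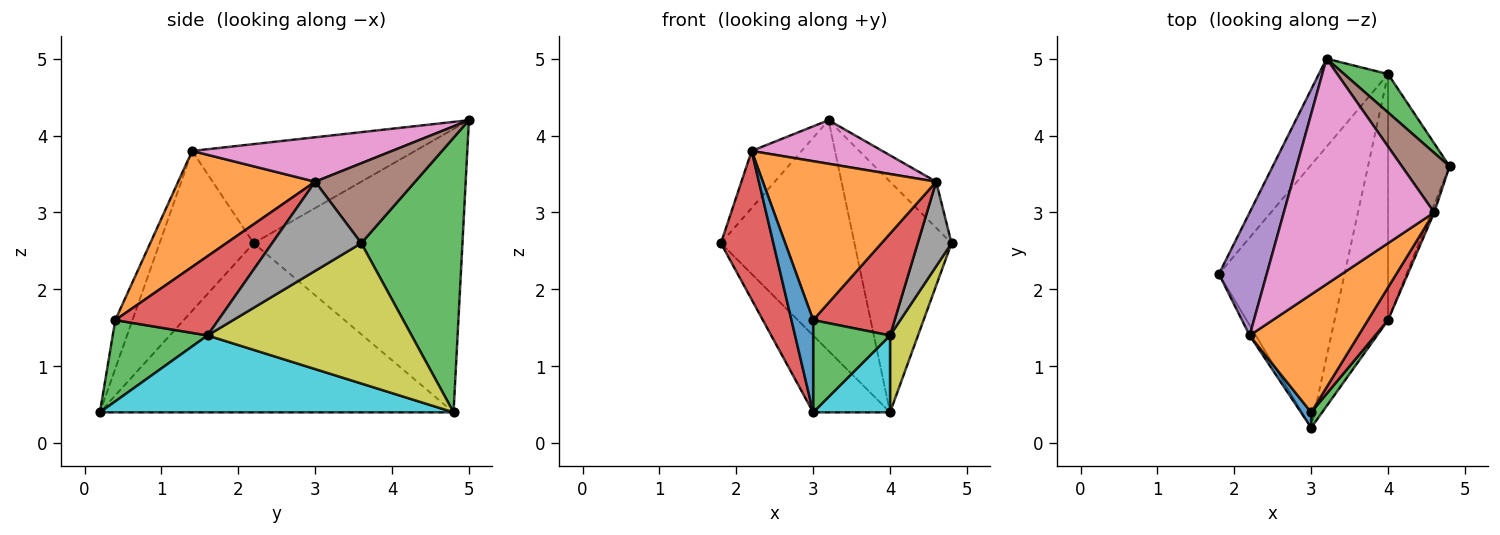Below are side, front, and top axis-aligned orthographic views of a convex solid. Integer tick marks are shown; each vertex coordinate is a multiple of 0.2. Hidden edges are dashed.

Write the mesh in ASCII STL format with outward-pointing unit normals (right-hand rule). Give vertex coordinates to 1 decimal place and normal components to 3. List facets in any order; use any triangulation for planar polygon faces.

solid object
 facet normal -0.791 0.172 -0.588
  outer loop
   vertex 4.0 4.8 0.4
   vertex 3.0 0.2 0.4
   vertex 1.8 2.2 2.6
  endloop
 endfacet
 facet normal -0.825 0.528 -0.201
  outer loop
   vertex 4.0 4.8 0.4
   vertex 1.8 2.2 2.6
   vertex 3.2 5.0 4.2
  endloop
 endfacet
 facet normal 0.717 0.688 0.115
  outer loop
   vertex 4.0 4.8 0.4
   vertex 3.2 5.0 4.2
   vertex 4.8 3.6 2.6
  endloop
 endfacet
 facet normal -0.873 -0.487 -0.034
  outer loop
   vertex 2.2 1.4 3.8
   vertex 1.8 2.2 2.6
   vertex 3.0 0.2 0.4
  endloop
 endfacet
 facet normal -0.883 0.198 0.426
  outer loop
   vertex 2.2 1.4 3.8
   vertex 3.2 5.0 4.2
   vertex 1.8 2.2 2.6
  endloop
 endfacet
 facet normal 0.798 0.369 0.476
  outer loop
   vertex 4.6 3.0 3.4
   vertex 4.8 3.6 2.6
   vertex 3.2 5.0 4.2
  endloop
 endfacet
 facet normal 0.279 -0.182 0.943
  outer loop
   vertex 4.6 3.0 3.4
   vertex 3.2 5.0 4.2
   vertex 2.2 1.4 3.8
  endloop
 endfacet
 facet normal 0.935 -0.354 -0.032
  outer loop
   vertex 4.0 1.6 1.4
   vertex 4.8 3.6 2.6
   vertex 4.6 3.0 3.4
  endloop
 endfacet
 facet normal 0.909 -0.124 -0.398
  outer loop
   vertex 4.0 1.6 1.4
   vertex 4.0 4.8 0.4
   vertex 4.8 3.6 2.6
  endloop
 endfacet
 facet normal 0.808 -0.176 -0.562
  outer loop
   vertex 4.0 1.6 1.4
   vertex 3.0 0.2 0.4
   vertex 4.0 4.8 0.4
  endloop
 endfacet
 facet normal -0.615 -0.777 0.130
  outer loop
   vertex 3.0 0.4 1.6
   vertex 2.2 1.4 3.8
   vertex 3.0 0.2 0.4
  endloop
 endfacet
 facet normal 0.536 -0.678 0.503
  outer loop
   vertex 3.0 0.4 1.6
   vertex 4.6 3.0 3.4
   vertex 2.2 1.4 3.8
  endloop
 endfacet
 facet normal 0.773 -0.626 0.104
  outer loop
   vertex 3.0 0.4 1.6
   vertex 3.0 0.2 0.4
   vertex 4.0 1.6 1.4
  endloop
 endfacet
 facet normal 0.769 -0.608 0.195
  outer loop
   vertex 3.0 0.4 1.6
   vertex 4.0 1.6 1.4
   vertex 4.6 3.0 3.4
  endloop
 endfacet
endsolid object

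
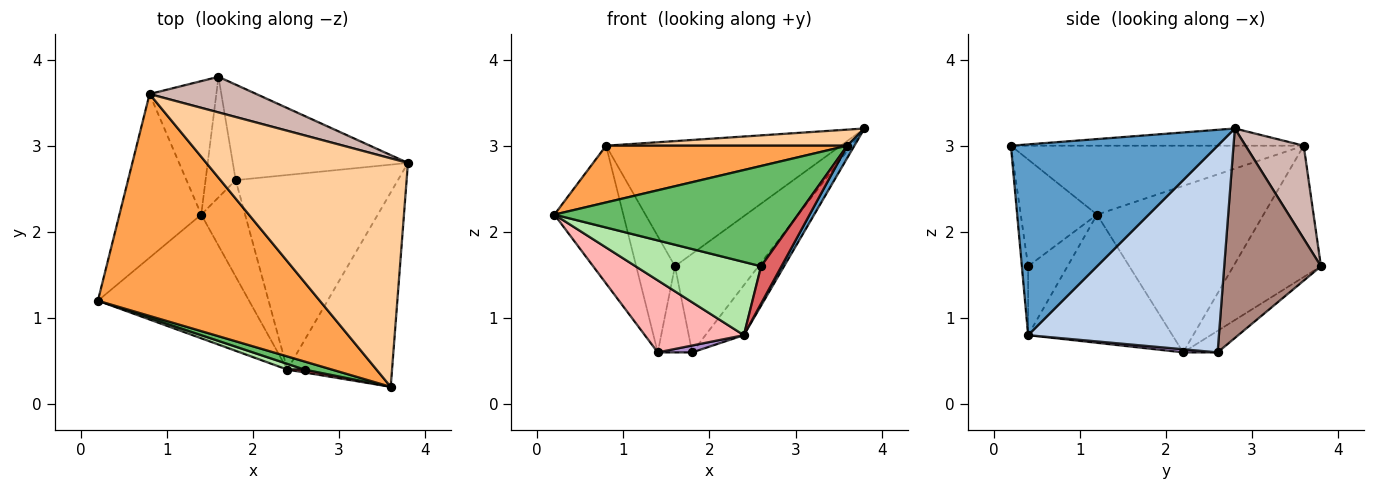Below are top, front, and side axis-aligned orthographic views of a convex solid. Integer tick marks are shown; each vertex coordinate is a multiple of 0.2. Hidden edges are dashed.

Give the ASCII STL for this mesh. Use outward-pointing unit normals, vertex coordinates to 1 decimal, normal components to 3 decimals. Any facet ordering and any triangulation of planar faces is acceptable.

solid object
 facet normal 0.876 -0.030 -0.481
  outer loop
   vertex 2.4 0.4 0.8
   vertex 3.8 2.8 3.2
   vertex 3.6 0.2 3.0
  endloop
 endfacet
 facet normal 0.777 0.156 -0.610
  outer loop
   vertex 2.4 0.4 0.8
   vertex 1.8 2.6 0.6
   vertex 3.8 2.8 3.2
  endloop
 endfacet
 facet normal -0.288 -0.237 0.928
  outer loop
   vertex 0.8 3.6 3.0
   vertex 0.2 1.2 2.2
   vertex 3.6 0.2 3.0
  endloop
 endfacet
 facet normal -0.085 -0.070 0.994
  outer loop
   vertex 0.8 3.6 3.0
   vertex 3.6 0.2 3.0
   vertex 3.8 2.8 3.2
  endloop
 endfacet
 facet normal -0.298 -0.951 0.077
  outer loop
   vertex 2.6 0.4 1.6
   vertex 3.6 0.2 3.0
   vertex 0.2 1.2 2.2
  endloop
 endfacet
 facet normal -0.299 -0.951 0.075
  outer loop
   vertex 2.6 0.4 1.6
   vertex 0.2 1.2 2.2
   vertex 2.4 0.4 0.8
  endloop
 endfacet
 facet normal -0.293 -0.953 0.073
  outer loop
   vertex 2.6 0.4 1.6
   vertex 2.4 0.4 0.8
   vertex 3.6 0.2 3.0
  endloop
 endfacet
 facet normal -0.591 -0.406 -0.697
  outer loop
   vertex 1.4 2.2 0.6
   vertex 2.4 0.4 0.8
   vertex 0.2 1.2 2.2
  endloop
 endfacet
 facet normal 0.071 -0.071 -0.995
  outer loop
   vertex 1.4 2.2 0.6
   vertex 1.8 2.6 0.6
   vertex 2.4 0.4 0.8
  endloop
 endfacet
 facet normal -0.841 0.348 -0.413
  outer loop
   vertex 1.4 2.2 0.6
   vertex 0.2 1.2 2.2
   vertex 0.8 3.6 3.0
  endloop
 endfacet
 facet normal 0.640 0.552 -0.535
  outer loop
   vertex 1.6 3.8 1.6
   vertex 3.8 2.8 3.2
   vertex 1.8 2.6 0.6
  endloop
 endfacet
 facet normal 0.232 0.936 0.266
  outer loop
   vertex 1.6 3.8 1.6
   vertex 0.8 3.6 3.0
   vertex 3.8 2.8 3.2
  endloop
 endfacet
 facet normal -0.503 0.503 -0.704
  outer loop
   vertex 1.6 3.8 1.6
   vertex 1.8 2.6 0.6
   vertex 1.4 2.2 0.6
  endloop
 endfacet
 facet normal -0.829 0.367 -0.421
  outer loop
   vertex 1.6 3.8 1.6
   vertex 1.4 2.2 0.6
   vertex 0.8 3.6 3.0
  endloop
 endfacet
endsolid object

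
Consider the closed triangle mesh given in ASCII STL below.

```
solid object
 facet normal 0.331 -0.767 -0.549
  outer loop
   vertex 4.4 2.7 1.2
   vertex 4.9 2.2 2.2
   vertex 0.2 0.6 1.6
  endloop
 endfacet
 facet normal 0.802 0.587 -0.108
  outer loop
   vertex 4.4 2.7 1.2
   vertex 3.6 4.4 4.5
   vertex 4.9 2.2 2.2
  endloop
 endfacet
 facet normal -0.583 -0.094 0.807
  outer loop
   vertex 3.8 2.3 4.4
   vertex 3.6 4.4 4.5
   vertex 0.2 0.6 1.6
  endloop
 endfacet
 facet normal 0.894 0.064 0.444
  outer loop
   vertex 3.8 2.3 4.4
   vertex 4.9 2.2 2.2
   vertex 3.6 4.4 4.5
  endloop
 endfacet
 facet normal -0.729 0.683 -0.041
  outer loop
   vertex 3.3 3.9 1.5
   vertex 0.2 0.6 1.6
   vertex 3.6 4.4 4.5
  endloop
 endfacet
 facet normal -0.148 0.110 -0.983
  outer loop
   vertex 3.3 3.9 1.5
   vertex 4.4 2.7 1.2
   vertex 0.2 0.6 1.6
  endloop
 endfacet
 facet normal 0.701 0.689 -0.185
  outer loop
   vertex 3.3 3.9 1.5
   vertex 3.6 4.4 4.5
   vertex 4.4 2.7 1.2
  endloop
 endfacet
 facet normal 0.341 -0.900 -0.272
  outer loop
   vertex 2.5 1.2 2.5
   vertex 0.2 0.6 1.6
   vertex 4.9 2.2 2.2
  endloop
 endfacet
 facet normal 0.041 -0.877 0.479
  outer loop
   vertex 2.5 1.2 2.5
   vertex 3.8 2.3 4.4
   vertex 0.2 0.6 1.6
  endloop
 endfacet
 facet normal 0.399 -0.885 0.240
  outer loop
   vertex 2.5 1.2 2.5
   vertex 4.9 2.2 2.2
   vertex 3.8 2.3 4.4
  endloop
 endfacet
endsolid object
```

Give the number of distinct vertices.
7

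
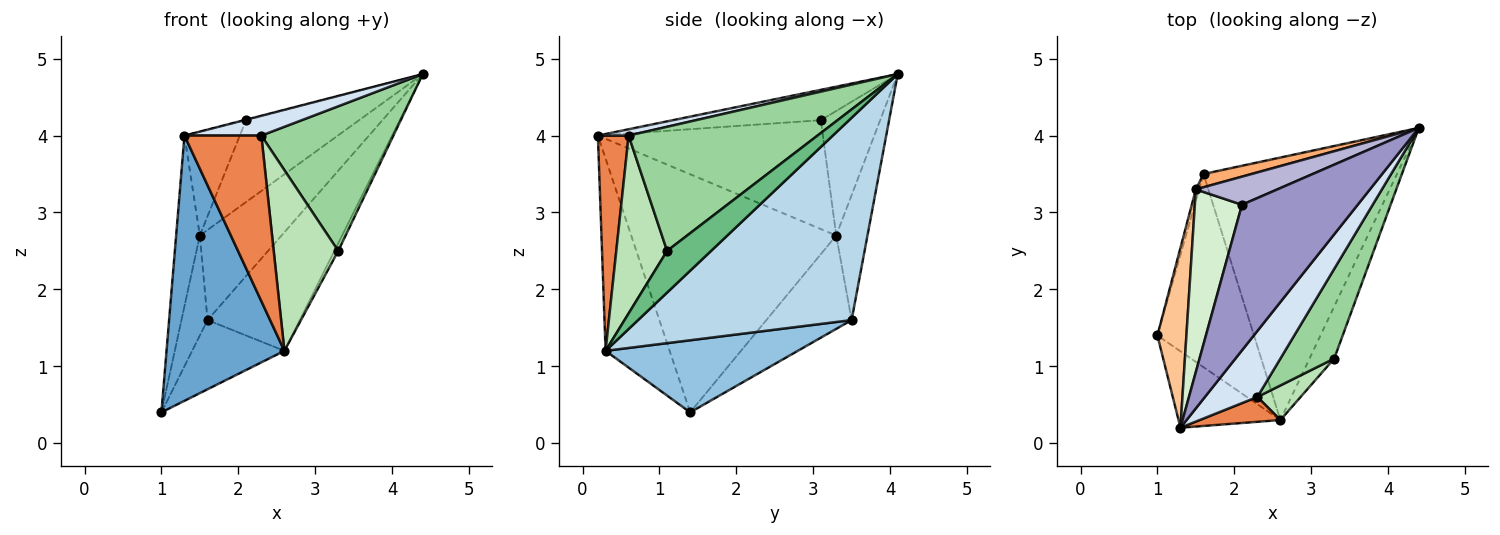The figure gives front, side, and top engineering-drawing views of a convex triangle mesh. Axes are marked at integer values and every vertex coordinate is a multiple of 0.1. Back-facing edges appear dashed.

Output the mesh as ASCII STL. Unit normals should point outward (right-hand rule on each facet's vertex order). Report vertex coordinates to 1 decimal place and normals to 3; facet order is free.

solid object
 facet normal -0.463 -0.852 -0.245
  outer loop
   vertex 2.6 0.3 1.2
   vertex 1.3 0.2 4.0
   vertex 1.0 1.4 0.4
  endloop
 endfacet
 facet normal 0.575 0.276 -0.770
  outer loop
   vertex 1.6 3.5 1.6
   vertex 2.6 0.3 1.2
   vertex 1.0 1.4 0.4
  endloop
 endfacet
 facet normal 0.690 0.298 -0.660
  outer loop
   vertex 1.6 3.5 1.6
   vertex 4.4 4.1 4.8
   vertex 2.6 0.3 1.2
  endloop
 endfacet
 facet normal 0.114 -0.286 0.951
  outer loop
   vertex 2.3 0.6 4.0
   vertex 4.4 4.1 4.8
   vertex 1.3 0.2 4.0
  endloop
 endfacet
 facet normal 0.368 -0.920 0.138
  outer loop
   vertex 2.3 0.6 4.0
   vertex 1.3 0.2 4.0
   vertex 2.6 0.3 1.2
  endloop
 endfacet
 facet normal -0.354 0.925 0.136
  outer loop
   vertex 1.5 3.3 2.7
   vertex 4.4 4.1 4.8
   vertex 1.6 3.5 1.6
  endloop
 endfacet
 facet normal -0.986 0.114 0.120
  outer loop
   vertex 1.5 3.3 2.7
   vertex 1.0 1.4 0.4
   vertex 1.3 0.2 4.0
  endloop
 endfacet
 facet normal -0.956 0.292 -0.034
  outer loop
   vertex 1.5 3.3 2.7
   vertex 1.6 3.5 1.6
   vertex 1.0 1.4 0.4
  endloop
 endfacet
 facet normal 0.858 0.075 -0.508
  outer loop
   vertex 3.3 1.1 2.5
   vertex 2.6 0.3 1.2
   vertex 4.4 4.1 4.8
  endloop
 endfacet
 facet normal 0.772 -0.540 0.335
  outer loop
   vertex 3.3 1.1 2.5
   vertex 4.4 4.1 4.8
   vertex 2.3 0.6 4.0
  endloop
 endfacet
 facet normal 0.612 -0.777 0.149
  outer loop
   vertex 3.3 1.1 2.5
   vertex 2.3 0.6 4.0
   vertex 2.6 0.3 1.2
  endloop
 endfacet
 facet normal -0.895 0.220 0.387
  outer loop
   vertex 2.1 3.1 4.2
   vertex 1.5 3.3 2.7
   vertex 1.3 0.2 4.0
  endloop
 endfacet
 facet normal -0.254 0.003 0.967
  outer loop
   vertex 2.1 3.1 4.2
   vertex 1.3 0.2 4.0
   vertex 4.4 4.1 4.8
  endloop
 endfacet
 facet normal -0.444 0.847 0.291
  outer loop
   vertex 2.1 3.1 4.2
   vertex 4.4 4.1 4.8
   vertex 1.5 3.3 2.7
  endloop
 endfacet
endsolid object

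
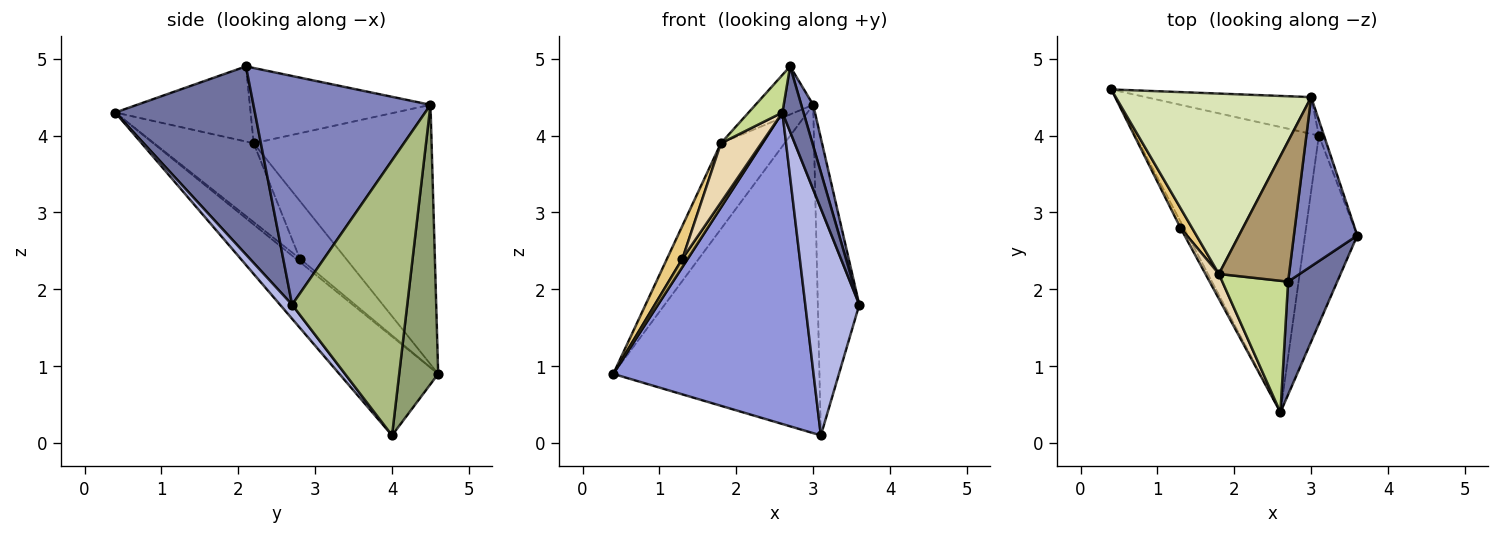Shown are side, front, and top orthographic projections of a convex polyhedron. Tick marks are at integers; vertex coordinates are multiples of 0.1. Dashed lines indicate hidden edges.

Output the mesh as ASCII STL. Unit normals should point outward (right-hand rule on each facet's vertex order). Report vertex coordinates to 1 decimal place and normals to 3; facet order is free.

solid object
 facet normal 0.957 -0.145 0.250
  outer loop
   vertex 2.7 2.1 4.9
   vertex 2.6 0.4 4.3
   vertex 3.6 2.7 1.8
  endloop
 endfacet
 facet normal 0.962 -0.065 0.267
  outer loop
   vertex 3.0 4.5 4.4
   vertex 2.7 2.1 4.9
   vertex 3.6 2.7 1.8
  endloop
 endfacet
 facet normal -0.342 -0.693 -0.635
  outer loop
   vertex 3.1 4.0 0.1
   vertex 2.6 0.4 4.3
   vertex 0.4 4.6 0.9
  endloop
 endfacet
 facet normal 0.170 -0.758 -0.630
  outer loop
   vertex 3.1 4.0 0.1
   vertex 3.6 2.7 1.8
   vertex 2.6 0.4 4.3
  endloop
 endfacet
 facet normal 0.185 0.977 -0.109
  outer loop
   vertex 3.1 4.0 0.1
   vertex 0.4 4.6 0.9
   vertex 3.0 4.5 4.4
  endloop
 endfacet
 facet normal 0.941 0.339 -0.018
  outer loop
   vertex 3.1 4.0 0.1
   vertex 3.0 4.5 4.4
   vertex 3.6 2.7 1.8
  endloop
 endfacet
 facet normal -0.740 -0.185 0.647
  outer loop
   vertex 1.8 2.2 3.9
   vertex 2.6 0.4 4.3
   vertex 2.7 2.1 4.9
  endloop
 endfacet
 facet normal -0.768 0.275 0.578
  outer loop
   vertex 1.8 2.2 3.9
   vertex 3.0 4.5 4.4
   vertex 0.4 4.6 0.9
  endloop
 endfacet
 facet normal -0.712 0.227 0.664
  outer loop
   vertex 1.8 2.2 3.9
   vertex 2.7 2.1 4.9
   vertex 3.0 4.5 4.4
  endloop
 endfacet
 facet normal -0.514 -0.686 -0.514
  outer loop
   vertex 1.3 2.8 2.4
   vertex 0.4 4.6 0.9
   vertex 2.6 0.4 4.3
  endloop
 endfacet
 facet normal -0.932 -0.311 0.186
  outer loop
   vertex 1.3 2.8 2.4
   vertex 1.8 2.2 3.9
   vertex 0.4 4.6 0.9
  endloop
 endfacet
 facet normal -0.915 -0.372 0.156
  outer loop
   vertex 1.3 2.8 2.4
   vertex 2.6 0.4 4.3
   vertex 1.8 2.2 3.9
  endloop
 endfacet
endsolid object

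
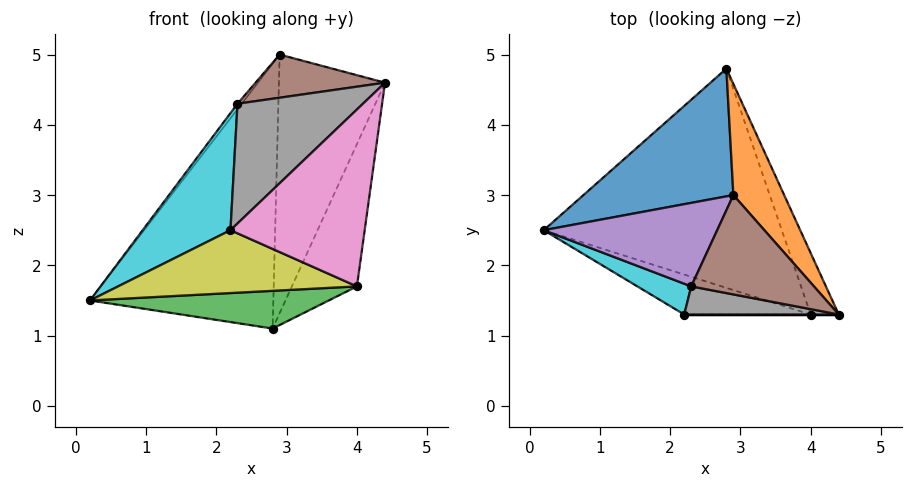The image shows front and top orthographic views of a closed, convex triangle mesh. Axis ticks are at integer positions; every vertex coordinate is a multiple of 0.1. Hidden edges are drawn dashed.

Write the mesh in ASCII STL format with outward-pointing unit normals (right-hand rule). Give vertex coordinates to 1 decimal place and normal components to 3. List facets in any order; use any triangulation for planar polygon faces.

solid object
 facet normal -0.590 0.728 0.351
  outer loop
   vertex 2.9 3.0 5.0
   vertex 2.8 4.8 1.1
   vertex 0.2 2.5 1.5
  endloop
 endfacet
 facet normal 0.754 0.604 0.259
  outer loop
   vertex 2.9 3.0 5.0
   vertex 4.4 1.3 4.6
   vertex 2.8 4.8 1.1
  endloop
 endfacet
 facet normal -0.002 -0.170 -0.986
  outer loop
   vertex 4.0 1.3 1.7
   vertex 0.2 2.5 1.5
   vertex 2.8 4.8 1.1
  endloop
 endfacet
 facet normal 0.945 0.302 -0.130
  outer loop
   vertex 4.0 1.3 1.7
   vertex 2.8 4.8 1.1
   vertex 4.4 1.3 4.6
  endloop
 endfacet
 facet normal -0.794 0.040 0.607
  outer loop
   vertex 2.3 1.7 4.3
   vertex 2.9 3.0 5.0
   vertex 0.2 2.5 1.5
  endloop
 endfacet
 facet normal -0.203 -0.390 0.898
  outer loop
   vertex 2.3 1.7 4.3
   vertex 4.4 1.3 4.6
   vertex 2.9 3.0 5.0
  endloop
 endfacet
 facet normal 0.000 -1.000 0.000
  outer loop
   vertex 2.2 1.3 2.5
   vertex 4.0 1.3 1.7
   vertex 4.4 1.3 4.6
  endloop
 endfacet
 facet normal -0.213 -0.951 0.223
  outer loop
   vertex 2.2 1.3 2.5
   vertex 4.4 1.3 4.6
   vertex 2.3 1.7 4.3
  endloop
 endfacet
 facet normal -0.232 -0.821 -0.522
  outer loop
   vertex 2.2 1.3 2.5
   vertex 0.2 2.5 1.5
   vertex 4.0 1.3 1.7
  endloop
 endfacet
 facet normal -0.578 -0.790 0.208
  outer loop
   vertex 2.2 1.3 2.5
   vertex 2.3 1.7 4.3
   vertex 0.2 2.5 1.5
  endloop
 endfacet
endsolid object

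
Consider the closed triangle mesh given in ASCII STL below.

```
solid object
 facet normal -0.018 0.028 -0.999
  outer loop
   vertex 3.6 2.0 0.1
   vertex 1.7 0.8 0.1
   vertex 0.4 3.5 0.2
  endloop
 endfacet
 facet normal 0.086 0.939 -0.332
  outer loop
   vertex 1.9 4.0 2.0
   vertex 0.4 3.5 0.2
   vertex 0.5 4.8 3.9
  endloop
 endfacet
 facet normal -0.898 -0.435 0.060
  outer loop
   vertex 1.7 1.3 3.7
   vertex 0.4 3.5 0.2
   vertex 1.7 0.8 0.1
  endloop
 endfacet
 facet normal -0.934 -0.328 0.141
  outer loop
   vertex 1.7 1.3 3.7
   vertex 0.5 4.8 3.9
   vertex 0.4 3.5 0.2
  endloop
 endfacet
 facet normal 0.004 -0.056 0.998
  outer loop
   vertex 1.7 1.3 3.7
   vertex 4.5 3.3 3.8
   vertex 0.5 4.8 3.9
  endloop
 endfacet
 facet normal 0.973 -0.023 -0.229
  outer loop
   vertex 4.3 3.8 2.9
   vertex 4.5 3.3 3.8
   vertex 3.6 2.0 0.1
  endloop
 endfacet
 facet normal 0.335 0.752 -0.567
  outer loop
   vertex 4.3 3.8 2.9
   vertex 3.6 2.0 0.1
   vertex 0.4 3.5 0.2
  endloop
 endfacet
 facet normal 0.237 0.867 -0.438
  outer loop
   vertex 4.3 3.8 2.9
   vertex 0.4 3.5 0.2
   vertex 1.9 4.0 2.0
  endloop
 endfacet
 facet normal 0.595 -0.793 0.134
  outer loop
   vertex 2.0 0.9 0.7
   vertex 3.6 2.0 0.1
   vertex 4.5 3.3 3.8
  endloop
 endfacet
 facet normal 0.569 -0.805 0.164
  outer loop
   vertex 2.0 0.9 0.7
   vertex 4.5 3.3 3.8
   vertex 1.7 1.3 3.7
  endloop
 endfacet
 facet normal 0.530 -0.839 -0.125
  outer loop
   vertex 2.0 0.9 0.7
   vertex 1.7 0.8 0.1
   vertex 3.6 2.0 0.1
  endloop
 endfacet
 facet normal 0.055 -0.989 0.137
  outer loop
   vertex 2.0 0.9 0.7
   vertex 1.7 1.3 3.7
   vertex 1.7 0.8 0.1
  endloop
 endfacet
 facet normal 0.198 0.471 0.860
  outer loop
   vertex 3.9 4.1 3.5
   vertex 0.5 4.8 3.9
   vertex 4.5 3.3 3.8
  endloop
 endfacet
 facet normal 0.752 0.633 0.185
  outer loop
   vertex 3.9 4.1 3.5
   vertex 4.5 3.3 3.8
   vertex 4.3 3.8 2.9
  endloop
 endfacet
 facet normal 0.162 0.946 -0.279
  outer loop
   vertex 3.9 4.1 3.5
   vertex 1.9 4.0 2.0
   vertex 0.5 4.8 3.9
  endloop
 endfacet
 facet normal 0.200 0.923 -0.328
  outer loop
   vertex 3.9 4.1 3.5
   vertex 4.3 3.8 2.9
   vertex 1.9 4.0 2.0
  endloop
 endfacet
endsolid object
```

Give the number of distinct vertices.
10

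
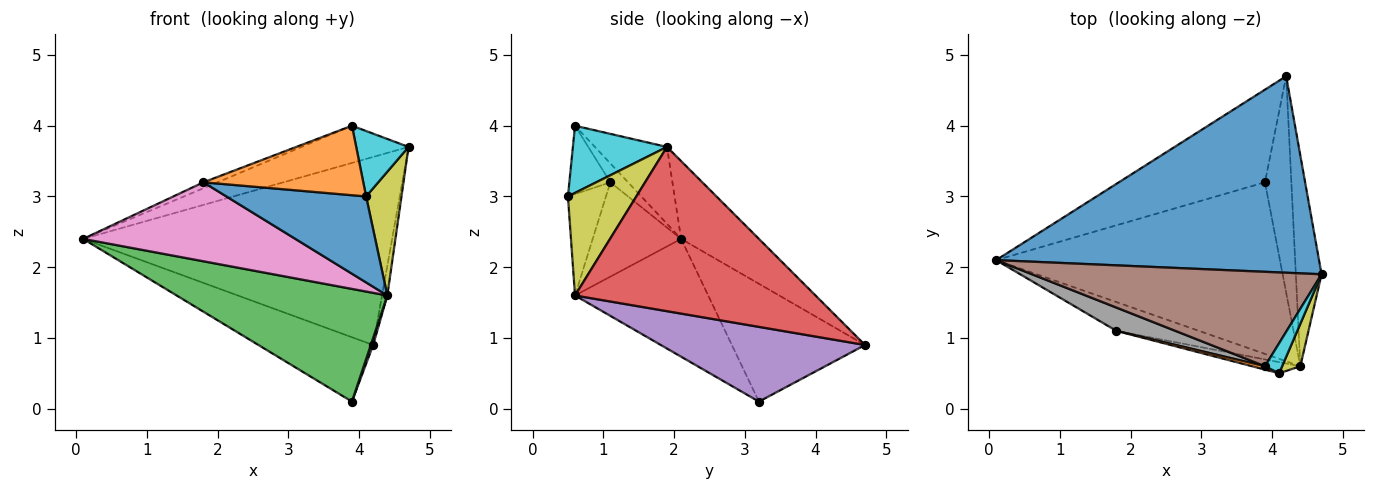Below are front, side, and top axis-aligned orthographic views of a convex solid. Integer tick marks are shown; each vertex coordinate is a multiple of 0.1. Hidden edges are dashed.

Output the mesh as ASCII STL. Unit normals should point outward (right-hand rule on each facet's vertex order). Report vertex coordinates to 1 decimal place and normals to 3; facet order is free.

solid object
 facet normal -0.172 0.681 0.712
  outer loop
   vertex 4.2 4.7 0.9
   vertex 0.1 2.1 2.4
   vertex 4.7 1.9 3.7
  endloop
 endfacet
 facet normal -0.552 0.476 -0.685
  outer loop
   vertex 3.9 3.2 0.1
   vertex 0.1 2.1 2.4
   vertex 4.2 4.7 0.9
  endloop
 endfacet
 facet normal -0.328 -0.519 -0.790
  outer loop
   vertex 4.4 0.6 1.6
   vertex 0.1 2.1 2.4
   vertex 3.9 3.2 0.1
  endloop
 endfacet
 facet normal 0.988 0.022 -0.155
  outer loop
   vertex 4.4 0.6 1.6
   vertex 4.2 4.7 0.9
   vertex 4.7 1.9 3.7
  endloop
 endfacet
 facet normal 0.943 -0.011 -0.333
  outer loop
   vertex 4.4 0.6 1.6
   vertex 3.9 3.2 0.1
   vertex 4.2 4.7 0.9
  endloop
 endfacet
 facet normal -0.240 0.356 0.903
  outer loop
   vertex 3.9 0.6 4.0
   vertex 4.7 1.9 3.7
   vertex 0.1 2.1 2.4
  endloop
 endfacet
 facet normal -0.365 -0.875 -0.319
  outer loop
   vertex 1.8 1.1 3.2
   vertex 0.1 2.1 2.4
   vertex 4.4 0.6 1.6
  endloop
 endfacet
 facet normal -0.296 0.237 0.925
  outer loop
   vertex 1.8 1.1 3.2
   vertex 3.9 0.6 4.0
   vertex 0.1 2.1 2.4
  endloop
 endfacet
 facet normal 0.877 -0.454 0.156
  outer loop
   vertex 4.1 0.5 3.0
   vertex 4.4 0.6 1.6
   vertex 4.7 1.9 3.7
  endloop
 endfacet
 facet normal 0.853 -0.475 0.218
  outer loop
   vertex 4.1 0.5 3.0
   vertex 4.7 1.9 3.7
   vertex 3.9 0.6 4.0
  endloop
 endfacet
 facet normal -0.261 -0.957 -0.124
  outer loop
   vertex 4.1 0.5 3.0
   vertex 1.8 1.1 3.2
   vertex 4.4 0.6 1.6
  endloop
 endfacet
 facet normal -0.248 -0.968 0.047
  outer loop
   vertex 4.1 0.5 3.0
   vertex 3.9 0.6 4.0
   vertex 1.8 1.1 3.2
  endloop
 endfacet
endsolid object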